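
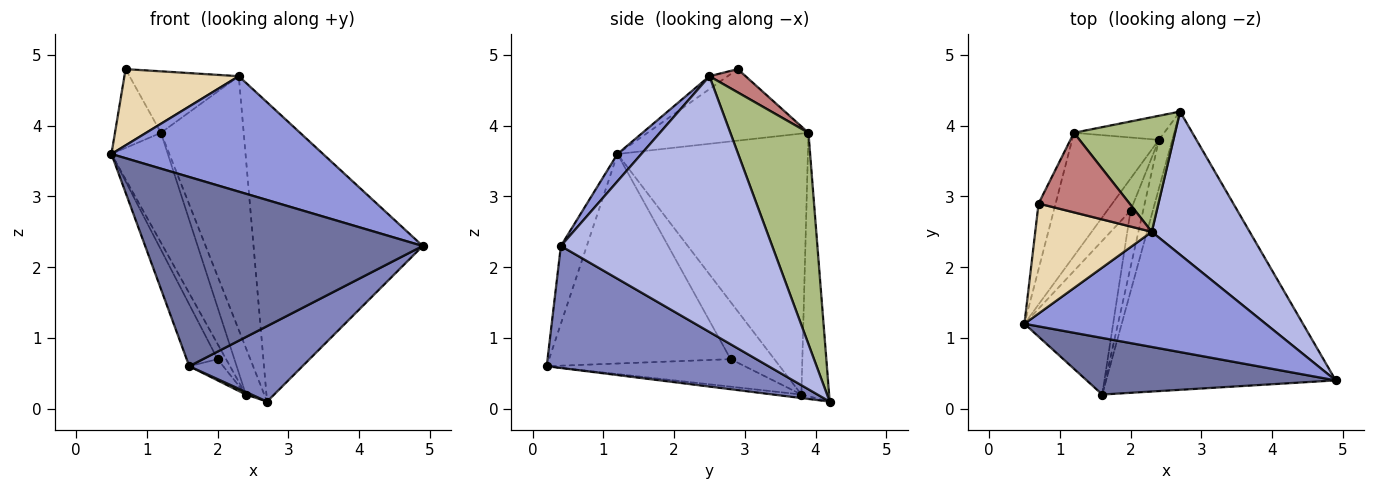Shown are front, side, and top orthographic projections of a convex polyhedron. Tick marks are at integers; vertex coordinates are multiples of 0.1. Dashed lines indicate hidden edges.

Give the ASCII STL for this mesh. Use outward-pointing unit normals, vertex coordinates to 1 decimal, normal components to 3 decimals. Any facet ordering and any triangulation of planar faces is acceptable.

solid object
 facet normal -0.089 -0.954 0.285
  outer loop
   vertex 1.6 0.2 0.6
   vertex 4.9 0.4 2.3
   vertex 0.5 1.2 3.6
  endloop
 endfacet
 facet normal 0.456 -0.233 -0.859
  outer loop
   vertex 1.6 0.2 0.6
   vertex 2.7 4.2 0.1
   vertex 4.9 0.4 2.3
  endloop
 endfacet
 facet normal 0.080 -0.706 0.704
  outer loop
   vertex 2.3 2.5 4.7
   vertex 0.5 1.2 3.6
   vertex 4.9 0.4 2.3
  endloop
 endfacet
 facet normal 0.748 0.599 0.286
  outer loop
   vertex 2.3 2.5 4.7
   vertex 4.9 0.4 2.3
   vertex 2.7 4.2 0.1
  endloop
 endfacet
 facet normal -0.254 -0.051 -0.966
  outer loop
   vertex 2.4 3.8 0.2
   vertex 2.7 4.2 0.1
   vertex 1.6 0.2 0.6
  endloop
 endfacet
 facet normal 0.652 0.691 0.312
  outer loop
   vertex 1.2 3.9 3.9
   vertex 2.3 2.5 4.7
   vertex 2.7 4.2 0.1
  endloop
 endfacet
 facet normal -0.914 0.271 -0.304
  outer loop
   vertex 1.2 3.9 3.9
   vertex 2.4 3.8 0.2
   vertex 0.5 1.2 3.6
  endloop
 endfacet
 facet normal -0.801 0.532 -0.274
  outer loop
   vertex 1.2 3.9 3.9
   vertex 2.7 4.2 0.1
   vertex 2.4 3.8 0.2
  endloop
 endfacet
 facet normal -0.910 0.155 -0.385
  outer loop
   vertex 2.0 2.8 0.7
   vertex 1.6 0.2 0.6
   vertex 0.5 1.2 3.6
  endloop
 endfacet
 facet normal -0.911 0.178 -0.373
  outer loop
   vertex 2.0 2.8 0.7
   vertex 0.5 1.2 3.6
   vertex 2.4 3.8 0.2
  endloop
 endfacet
 facet normal -0.899 0.154 -0.411
  outer loop
   vertex 2.0 2.8 0.7
   vertex 2.4 3.8 0.2
   vertex 1.6 0.2 0.6
  endloop
 endfacet
 facet normal -0.091 -0.567 0.819
  outer loop
   vertex 0.7 2.9 4.8
   vertex 0.5 1.2 3.6
   vertex 2.3 2.5 4.7
  endloop
 endfacet
 facet normal -0.937 0.268 -0.223
  outer loop
   vertex 0.7 2.9 4.8
   vertex 1.2 3.9 3.9
   vertex 0.5 1.2 3.6
  endloop
 endfacet
 facet normal 0.198 0.599 0.776
  outer loop
   vertex 0.7 2.9 4.8
   vertex 2.3 2.5 4.7
   vertex 1.2 3.9 3.9
  endloop
 endfacet
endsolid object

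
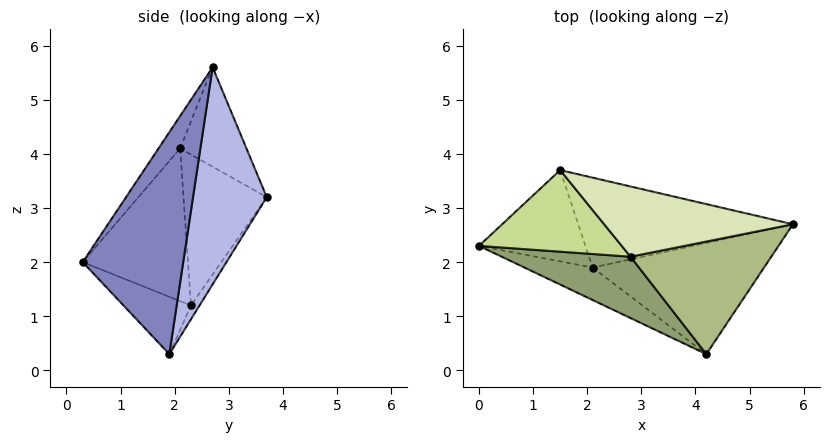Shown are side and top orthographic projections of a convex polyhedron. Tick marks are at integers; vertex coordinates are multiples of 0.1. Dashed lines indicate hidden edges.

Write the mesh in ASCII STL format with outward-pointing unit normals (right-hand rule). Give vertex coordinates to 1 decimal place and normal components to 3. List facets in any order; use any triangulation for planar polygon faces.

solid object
 facet normal -0.332 -0.856 -0.395
  outer loop
   vertex 2.1 1.9 0.3
   vertex 4.2 0.3 2.0
   vertex 0.0 2.3 1.2
  endloop
 endfacet
 facet normal 0.738 0.363 -0.570
  outer loop
   vertex 2.1 1.9 0.3
   vertex 5.8 2.7 5.6
   vertex 4.2 0.3 2.0
  endloop
 endfacet
 facet normal -0.070 0.841 -0.536
  outer loop
   vertex 1.5 3.7 3.2
   vertex 2.1 1.9 0.3
   vertex 0.0 2.3 1.2
  endloop
 endfacet
 facet normal 0.419 0.808 -0.415
  outer loop
   vertex 1.5 3.7 3.2
   vertex 5.8 2.7 5.6
   vertex 2.1 1.9 0.3
  endloop
 endfacet
 facet normal -0.456 -0.803 0.384
  outer loop
   vertex 2.8 2.1 4.1
   vertex 0.0 2.3 1.2
   vertex 4.2 0.3 2.0
  endloop
 endfacet
 facet normal -0.136 -0.795 0.591
  outer loop
   vertex 2.8 2.1 4.1
   vertex 4.2 0.3 2.0
   vertex 5.8 2.7 5.6
  endloop
 endfacet
 facet normal -0.712 -0.199 0.673
  outer loop
   vertex 2.8 2.1 4.1
   vertex 1.5 3.7 3.2
   vertex 0.0 2.3 1.2
  endloop
 endfacet
 facet normal -0.463 0.118 0.879
  outer loop
   vertex 2.8 2.1 4.1
   vertex 5.8 2.7 5.6
   vertex 1.5 3.7 3.2
  endloop
 endfacet
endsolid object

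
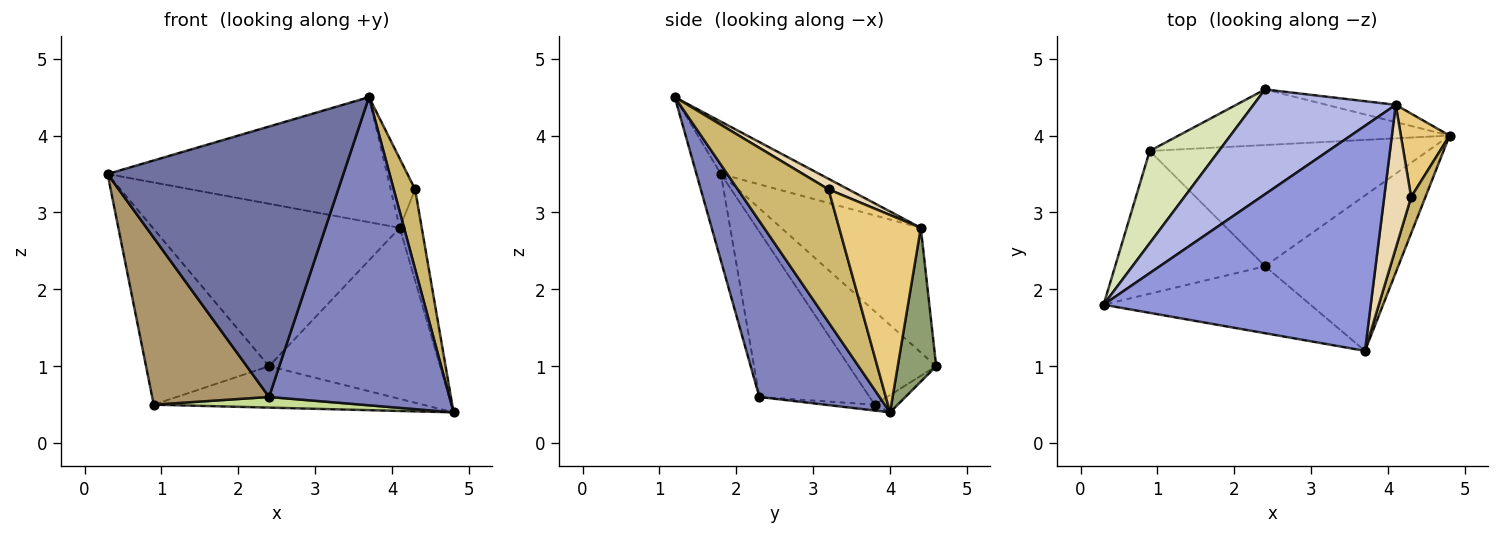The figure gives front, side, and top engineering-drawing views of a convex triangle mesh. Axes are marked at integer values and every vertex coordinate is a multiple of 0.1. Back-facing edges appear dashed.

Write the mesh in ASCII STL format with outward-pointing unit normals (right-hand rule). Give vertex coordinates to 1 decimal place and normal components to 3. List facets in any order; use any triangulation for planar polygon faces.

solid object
 facet normal -0.100 -0.966 -0.239
  outer loop
   vertex 2.4 2.3 0.6
   vertex 3.7 1.2 4.5
   vertex 0.3 1.8 3.5
  endloop
 endfacet
 facet normal 0.511 -0.767 -0.387
  outer loop
   vertex 2.4 2.3 0.6
   vertex 4.8 4.0 0.4
   vertex 3.7 1.2 4.5
  endloop
 endfacet
 facet normal -0.169 0.479 0.862
  outer loop
   vertex 4.1 4.4 2.8
   vertex 0.3 1.8 3.5
   vertex 3.7 1.2 4.5
  endloop
 endfacet
 facet normal -0.429 0.759 0.490
  outer loop
   vertex 4.1 4.4 2.8
   vertex 2.4 4.6 1.0
   vertex 0.3 1.8 3.5
  endloop
 endfacet
 facet normal 0.218 0.971 -0.098
  outer loop
   vertex 4.1 4.4 2.8
   vertex 4.8 4.0 0.4
   vertex 2.4 4.6 1.0
  endloop
 endfacet
 facet normal -0.051 0.596 -0.801
  outer loop
   vertex 0.9 3.8 0.5
   vertex 2.4 4.6 1.0
   vertex 4.8 4.0 0.4
  endloop
 endfacet
 facet normal -0.021 -0.087 -0.996
  outer loop
   vertex 0.9 3.8 0.5
   vertex 4.8 4.0 0.4
   vertex 2.4 2.3 0.6
  endloop
 endfacet
 facet normal -0.531 0.750 0.394
  outer loop
   vertex 0.9 3.8 0.5
   vertex 0.3 1.8 3.5
   vertex 2.4 4.6 1.0
  endloop
 endfacet
 facet normal -0.582 -0.618 -0.528
  outer loop
   vertex 0.9 3.8 0.5
   vertex 2.4 2.3 0.6
   vertex 0.3 1.8 3.5
  endloop
 endfacet
 facet normal 0.968 -0.228 0.104
  outer loop
   vertex 4.3 3.2 3.3
   vertex 3.7 1.2 4.5
   vertex 4.8 4.0 0.4
  endloop
 endfacet
 facet normal 0.939 0.253 0.232
  outer loop
   vertex 4.3 3.2 3.3
   vertex 4.8 4.0 0.4
   vertex 4.1 4.4 2.8
  endloop
 endfacet
 facet normal 0.334 0.409 0.849
  outer loop
   vertex 4.3 3.2 3.3
   vertex 4.1 4.4 2.8
   vertex 3.7 1.2 4.5
  endloop
 endfacet
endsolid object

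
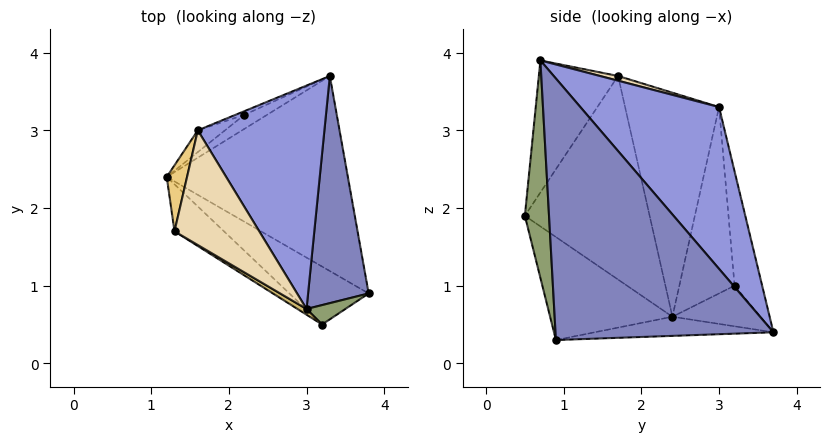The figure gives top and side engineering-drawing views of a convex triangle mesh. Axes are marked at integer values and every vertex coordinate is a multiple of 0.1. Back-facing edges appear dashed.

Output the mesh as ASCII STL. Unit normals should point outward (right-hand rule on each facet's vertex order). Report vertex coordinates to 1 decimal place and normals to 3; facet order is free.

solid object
 facet normal -0.105 0.017 -0.994
  outer loop
   vertex 3.3 3.7 0.4
   vertex 3.8 0.9 0.3
   vertex 1.2 2.4 0.6
  endloop
 endfacet
 facet normal 0.961 0.164 0.223
  outer loop
   vertex 3.0 0.7 3.9
   vertex 3.8 0.9 0.3
   vertex 3.3 3.7 0.4
  endloop
 endfacet
 facet normal 0.663 0.539 0.519
  outer loop
   vertex 1.6 3.0 3.3
   vertex 3.0 0.7 3.9
   vertex 3.3 3.7 0.4
  endloop
 endfacet
 facet normal -0.495 -0.781 -0.381
  outer loop
   vertex 3.2 0.5 1.9
   vertex 1.2 2.4 0.6
   vertex 3.8 0.9 0.3
  endloop
 endfacet
 facet normal 0.779 -0.612 0.139
  outer loop
   vertex 3.2 0.5 1.9
   vertex 3.8 0.9 0.3
   vertex 3.0 0.7 3.9
  endloop
 endfacet
 facet normal -0.523 0.800 -0.292
  outer loop
   vertex 2.2 3.2 1.0
   vertex 3.3 3.7 0.4
   vertex 1.2 2.4 0.6
  endloop
 endfacet
 facet normal -0.601 0.795 -0.088
  outer loop
   vertex 2.2 3.2 1.0
   vertex 1.2 2.4 0.6
   vertex 1.6 3.0 3.3
  endloop
 endfacet
 facet normal -0.429 0.903 -0.033
  outer loop
   vertex 2.2 3.2 1.0
   vertex 1.6 3.0 3.3
   vertex 3.3 3.7 0.4
  endloop
 endfacet
 facet normal -0.627 -0.764 -0.152
  outer loop
   vertex 1.3 1.7 3.7
   vertex 1.2 2.4 0.6
   vertex 3.2 0.5 1.9
  endloop
 endfacet
 facet normal -0.510 -0.860 0.035
  outer loop
   vertex 1.3 1.7 3.7
   vertex 3.2 0.5 1.9
   vertex 3.0 0.7 3.9
  endloop
 endfacet
 facet normal -0.964 0.249 0.087
  outer loop
   vertex 1.3 1.7 3.7
   vertex 1.6 3.0 3.3
   vertex 1.2 2.4 0.6
  endloop
 endfacet
 facet normal 0.053 0.282 0.958
  outer loop
   vertex 1.3 1.7 3.7
   vertex 3.0 0.7 3.9
   vertex 1.6 3.0 3.3
  endloop
 endfacet
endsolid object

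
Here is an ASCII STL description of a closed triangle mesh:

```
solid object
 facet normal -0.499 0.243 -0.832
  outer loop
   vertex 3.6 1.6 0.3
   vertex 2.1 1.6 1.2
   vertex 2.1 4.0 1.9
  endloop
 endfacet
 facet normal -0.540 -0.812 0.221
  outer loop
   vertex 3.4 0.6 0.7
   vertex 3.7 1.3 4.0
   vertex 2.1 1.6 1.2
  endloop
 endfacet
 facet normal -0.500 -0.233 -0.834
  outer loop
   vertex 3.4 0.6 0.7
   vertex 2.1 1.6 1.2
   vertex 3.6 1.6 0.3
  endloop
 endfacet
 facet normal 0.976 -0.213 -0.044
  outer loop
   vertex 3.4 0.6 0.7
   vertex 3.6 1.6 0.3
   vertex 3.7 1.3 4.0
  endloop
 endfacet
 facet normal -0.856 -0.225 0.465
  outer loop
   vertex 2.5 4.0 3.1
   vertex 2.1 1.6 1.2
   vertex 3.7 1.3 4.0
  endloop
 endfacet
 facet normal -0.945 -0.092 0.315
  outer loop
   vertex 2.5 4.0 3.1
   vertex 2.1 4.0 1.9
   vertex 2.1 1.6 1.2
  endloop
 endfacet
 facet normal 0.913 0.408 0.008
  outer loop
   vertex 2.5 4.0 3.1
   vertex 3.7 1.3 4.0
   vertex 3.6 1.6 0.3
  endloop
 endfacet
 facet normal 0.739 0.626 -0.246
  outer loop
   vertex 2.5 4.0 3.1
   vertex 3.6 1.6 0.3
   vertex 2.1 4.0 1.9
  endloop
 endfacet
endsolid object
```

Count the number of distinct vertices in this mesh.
6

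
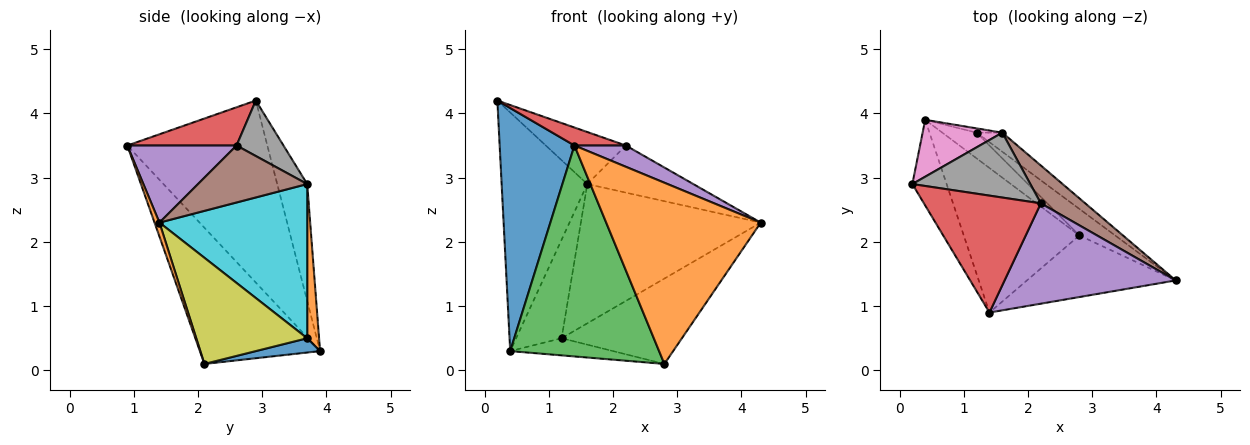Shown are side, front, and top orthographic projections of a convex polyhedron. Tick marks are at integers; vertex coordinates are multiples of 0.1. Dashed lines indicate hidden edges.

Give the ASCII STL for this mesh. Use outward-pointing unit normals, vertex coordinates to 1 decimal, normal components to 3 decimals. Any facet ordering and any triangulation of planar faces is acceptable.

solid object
 facet normal -0.870 -0.465 -0.164
  outer loop
   vertex 0.4 3.9 0.3
   vertex 1.4 0.9 3.5
   vertex 0.2 2.9 4.2
  endloop
 endfacet
 facet normal 0.030 -0.946 -0.322
  outer loop
   vertex 2.8 2.1 0.1
   vertex 4.3 1.4 2.3
   vertex 1.4 0.9 3.5
  endloop
 endfacet
 facet normal -0.554 -0.687 -0.471
  outer loop
   vertex 2.8 2.1 0.1
   vertex 1.4 0.9 3.5
   vertex 0.4 3.9 0.3
  endloop
 endfacet
 facet normal 0.307 -0.145 0.940
  outer loop
   vertex 2.2 2.6 3.5
   vertex 0.2 2.9 4.2
   vertex 1.4 0.9 3.5
  endloop
 endfacet
 facet normal 0.403 -0.190 0.895
  outer loop
   vertex 2.2 2.6 3.5
   vertex 1.4 0.9 3.5
   vertex 4.3 1.4 2.3
  endloop
 endfacet
 facet normal 0.626 0.608 0.488
  outer loop
   vertex 1.6 3.7 2.9
   vertex 2.2 2.6 3.5
   vertex 4.3 1.4 2.3
  endloop
 endfacet
 facet normal -0.322 0.921 0.220
  outer loop
   vertex 1.6 3.7 2.9
   vertex 0.4 3.9 0.3
   vertex 0.2 2.9 4.2
  endloop
 endfacet
 facet normal 0.344 0.587 0.732
  outer loop
   vertex 1.6 3.7 2.9
   vertex 0.2 2.9 4.2
   vertex 2.2 2.6 3.5
  endloop
 endfacet
 facet normal 0.661 0.717 -0.223
  outer loop
   vertex 1.2 3.7 0.5
   vertex 4.3 1.4 2.3
   vertex 2.8 2.1 0.1
  endloop
 endfacet
 facet normal 0.631 0.768 -0.105
  outer loop
   vertex 1.2 3.7 0.5
   vertex 1.6 3.7 2.9
   vertex 4.3 1.4 2.3
  endloop
 endfacet
 facet normal 0.328 0.524 -0.786
  outer loop
   vertex 1.2 3.7 0.5
   vertex 2.8 2.1 0.1
   vertex 0.4 3.9 0.3
  endloop
 endfacet
 facet normal 0.252 0.967 -0.042
  outer loop
   vertex 1.2 3.7 0.5
   vertex 0.4 3.9 0.3
   vertex 1.6 3.7 2.9
  endloop
 endfacet
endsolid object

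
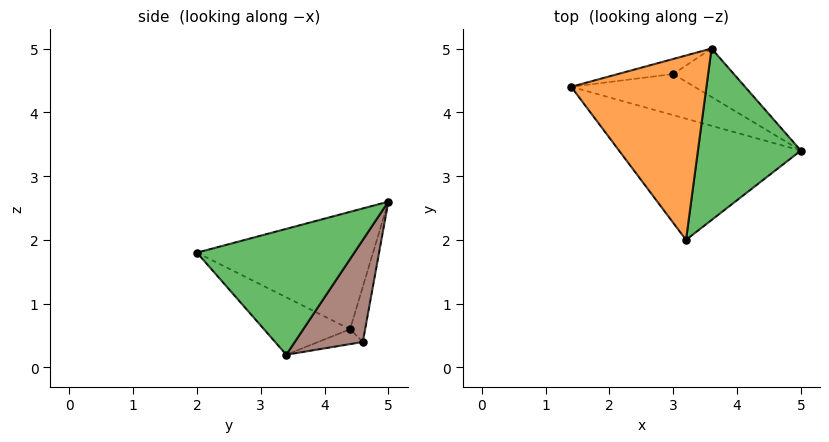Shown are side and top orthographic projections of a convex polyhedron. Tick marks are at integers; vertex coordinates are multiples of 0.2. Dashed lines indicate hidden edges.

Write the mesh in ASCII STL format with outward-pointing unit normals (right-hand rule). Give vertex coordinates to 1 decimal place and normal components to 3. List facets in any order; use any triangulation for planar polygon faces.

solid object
 facet normal -0.246 -0.575 -0.780
  outer loop
   vertex 3.2 2.0 1.8
   vertex 1.4 4.4 0.6
   vertex 5.0 3.4 0.2
  endloop
 endfacet
 facet normal -0.651 -0.113 0.750
  outer loop
   vertex 3.6 5.0 2.6
   vertex 1.4 4.4 0.6
   vertex 3.2 2.0 1.8
  endloop
 endfacet
 facet normal 0.747 -0.262 0.611
  outer loop
   vertex 3.6 5.0 2.6
   vertex 3.2 2.0 1.8
   vertex 5.0 3.4 0.2
  endloop
 endfacet
 facet normal -0.120 -0.034 -0.992
  outer loop
   vertex 3.0 4.6 0.4
   vertex 5.0 3.4 0.2
   vertex 1.4 4.4 0.6
  endloop
 endfacet
 facet normal -0.140 0.980 -0.140
  outer loop
   vertex 3.0 4.6 0.4
   vertex 1.4 4.4 0.6
   vertex 3.6 5.0 2.6
  endloop
 endfacet
 facet normal 0.473 0.835 -0.281
  outer loop
   vertex 3.0 4.6 0.4
   vertex 3.6 5.0 2.6
   vertex 5.0 3.4 0.2
  endloop
 endfacet
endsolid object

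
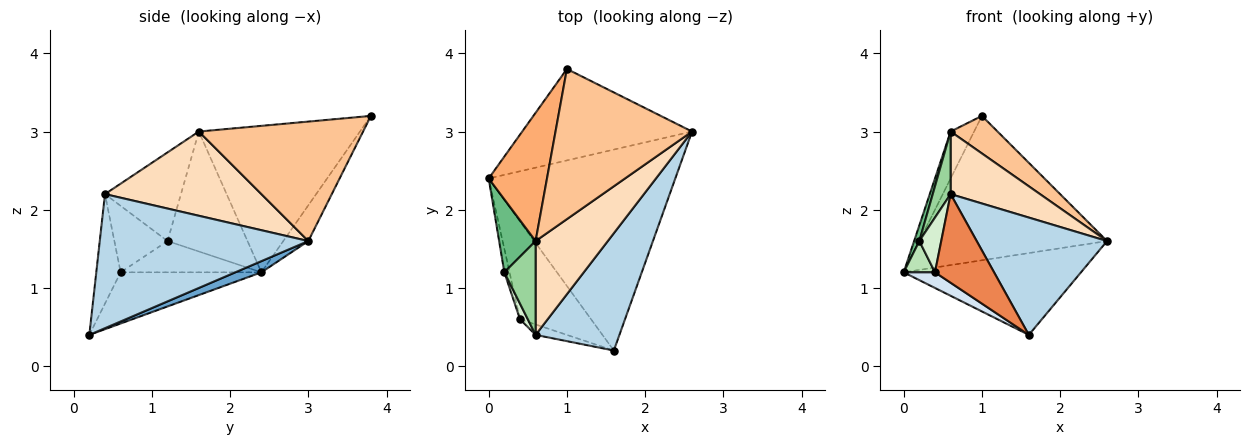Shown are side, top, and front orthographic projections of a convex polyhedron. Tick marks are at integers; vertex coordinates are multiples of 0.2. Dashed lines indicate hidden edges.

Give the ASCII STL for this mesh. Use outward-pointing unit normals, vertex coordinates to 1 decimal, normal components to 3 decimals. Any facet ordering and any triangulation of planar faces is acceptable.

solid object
 facet normal 0.055 0.377 -0.925
  outer loop
   vertex 1.6 0.2 0.4
   vertex 0.0 2.4 1.2
   vertex 2.6 3.0 1.6
  endloop
 endfacet
 facet normal -0.112 0.840 -0.532
  outer loop
   vertex 1.0 3.8 3.2
   vertex 2.6 3.0 1.6
   vertex 0.0 2.4 1.2
  endloop
 endfacet
 facet normal 0.749 -0.468 0.468
  outer loop
   vertex 0.6 0.4 2.2
   vertex 1.6 0.2 0.4
   vertex 2.6 3.0 1.6
  endloop
 endfacet
 facet normal -0.579 -0.129 -0.805
  outer loop
   vertex 0.4 0.6 1.2
   vertex 0.0 2.4 1.2
   vertex 1.6 0.2 0.4
  endloop
 endfacet
 facet normal -0.379 -0.919 -0.108
  outer loop
   vertex 0.4 0.6 1.2
   vertex 1.6 0.2 0.4
   vertex 0.6 0.4 2.2
  endloop
 endfacet
 facet normal -0.921 0.134 0.366
  outer loop
   vertex 0.6 1.6 3.0
   vertex 1.0 3.8 3.2
   vertex 0.0 2.4 1.2
  endloop
 endfacet
 facet normal 0.647 -0.185 0.740
  outer loop
   vertex 0.6 1.6 3.0
   vertex 2.6 3.0 1.6
   vertex 1.0 3.8 3.2
  endloop
 endfacet
 facet normal 0.697 -0.398 0.597
  outer loop
   vertex 0.6 1.6 3.0
   vertex 0.6 0.4 2.2
   vertex 2.6 3.0 1.6
  endloop
 endfacet
 facet normal -0.955 -0.062 0.291
  outer loop
   vertex 0.2 1.2 1.6
   vertex 0.6 1.6 3.0
   vertex 0.0 2.4 1.2
  endloop
 endfacet
 facet normal -0.921 -0.217 0.325
  outer loop
   vertex 0.2 1.2 1.6
   vertex 0.6 0.4 2.2
   vertex 0.6 1.6 3.0
  endloop
 endfacet
 facet normal -0.964 -0.214 -0.161
  outer loop
   vertex 0.2 1.2 1.6
   vertex 0.0 2.4 1.2
   vertex 0.4 0.6 1.2
  endloop
 endfacet
 facet normal -0.919 -0.379 0.108
  outer loop
   vertex 0.2 1.2 1.6
   vertex 0.4 0.6 1.2
   vertex 0.6 0.4 2.2
  endloop
 endfacet
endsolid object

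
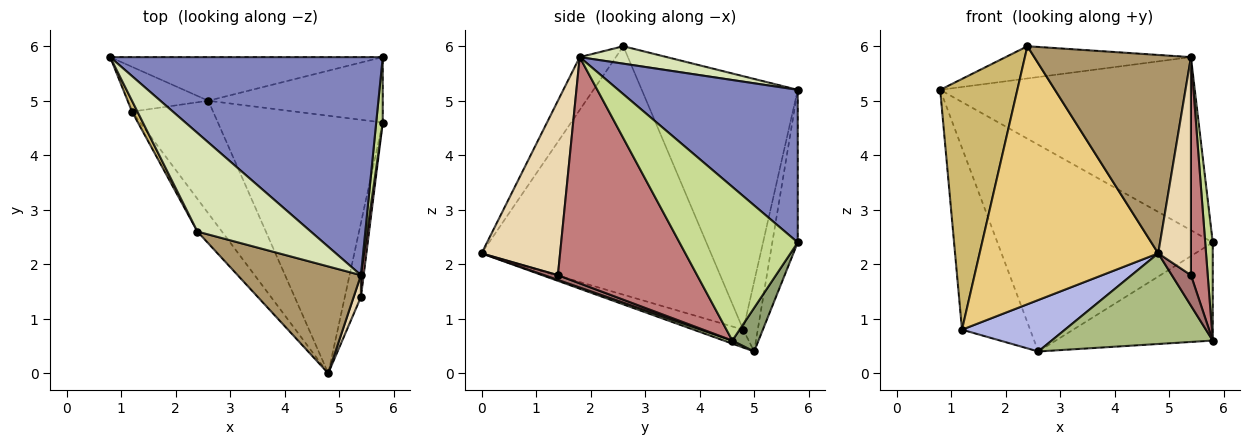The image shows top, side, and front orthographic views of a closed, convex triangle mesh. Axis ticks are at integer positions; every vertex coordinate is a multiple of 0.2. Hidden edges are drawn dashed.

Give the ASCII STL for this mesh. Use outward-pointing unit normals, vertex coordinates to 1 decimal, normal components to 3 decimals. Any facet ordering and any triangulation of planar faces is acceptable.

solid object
 facet normal -0.115 0.972 -0.205
  outer loop
   vertex 2.6 5.0 0.4
   vertex 0.8 5.8 5.2
   vertex 5.8 5.8 2.4
  endloop
 endfacet
 facet normal 0.402 0.569 0.717
  outer loop
   vertex 5.4 1.8 5.8
   vertex 5.8 5.8 2.4
   vertex 0.8 5.8 5.2
  endloop
 endfacet
 facet normal -0.203 0.951 -0.235
  outer loop
   vertex 1.2 4.8 0.8
   vertex 0.8 5.8 5.2
   vertex 2.6 5.0 0.4
  endloop
 endfacet
 facet normal -0.197 -0.408 -0.892
  outer loop
   vertex 1.2 4.8 0.8
   vertex 2.6 5.0 0.4
   vertex 4.8 0.0 2.2
  endloop
 endfacet
 facet normal 0.137 0.824 -0.549
  outer loop
   vertex 5.8 4.6 0.6
   vertex 2.6 5.0 0.4
   vertex 5.8 5.8 2.4
  endloop
 endfacet
 facet normal 0.017 -0.332 -0.943
  outer loop
   vertex 5.8 4.6 0.6
   vertex 4.8 0.0 2.2
   vertex 2.6 5.0 0.4
  endloop
 endfacet
 facet normal 0.997 -0.064 0.042
  outer loop
   vertex 5.8 4.6 0.6
   vertex 5.8 5.8 2.4
   vertex 5.4 1.8 5.8
  endloop
 endfacet
 facet normal 0.145 0.307 0.940
  outer loop
   vertex 2.4 2.6 6.0
   vertex 5.4 1.8 5.8
   vertex 0.8 5.8 5.2
  endloop
 endfacet
 facet normal -0.199 -0.863 0.465
  outer loop
   vertex 2.4 2.6 6.0
   vertex 4.8 0.0 2.2
   vertex 5.4 1.8 5.8
  endloop
 endfacet
 facet normal -0.896 -0.443 0.019
  outer loop
   vertex 2.4 2.6 6.0
   vertex 0.8 5.8 5.2
   vertex 1.2 4.8 0.8
  endloop
 endfacet
 facet normal -0.787 -0.613 -0.078
  outer loop
   vertex 2.4 2.6 6.0
   vertex 1.2 4.8 0.8
   vertex 4.8 0.0 2.2
  endloop
 endfacet
 facet normal 0.922 -0.384 0.038
  outer loop
   vertex 5.4 1.4 1.8
   vertex 5.4 1.8 5.8
   vertex 4.8 0.0 2.2
  endloop
 endfacet
 facet normal 0.262 -0.367 -0.892
  outer loop
   vertex 5.4 1.4 1.8
   vertex 4.8 0.0 2.2
   vertex 5.8 4.6 0.6
  endloop
 endfacet
 facet normal 0.993 -0.120 0.012
  outer loop
   vertex 5.4 1.4 1.8
   vertex 5.8 4.6 0.6
   vertex 5.4 1.8 5.8
  endloop
 endfacet
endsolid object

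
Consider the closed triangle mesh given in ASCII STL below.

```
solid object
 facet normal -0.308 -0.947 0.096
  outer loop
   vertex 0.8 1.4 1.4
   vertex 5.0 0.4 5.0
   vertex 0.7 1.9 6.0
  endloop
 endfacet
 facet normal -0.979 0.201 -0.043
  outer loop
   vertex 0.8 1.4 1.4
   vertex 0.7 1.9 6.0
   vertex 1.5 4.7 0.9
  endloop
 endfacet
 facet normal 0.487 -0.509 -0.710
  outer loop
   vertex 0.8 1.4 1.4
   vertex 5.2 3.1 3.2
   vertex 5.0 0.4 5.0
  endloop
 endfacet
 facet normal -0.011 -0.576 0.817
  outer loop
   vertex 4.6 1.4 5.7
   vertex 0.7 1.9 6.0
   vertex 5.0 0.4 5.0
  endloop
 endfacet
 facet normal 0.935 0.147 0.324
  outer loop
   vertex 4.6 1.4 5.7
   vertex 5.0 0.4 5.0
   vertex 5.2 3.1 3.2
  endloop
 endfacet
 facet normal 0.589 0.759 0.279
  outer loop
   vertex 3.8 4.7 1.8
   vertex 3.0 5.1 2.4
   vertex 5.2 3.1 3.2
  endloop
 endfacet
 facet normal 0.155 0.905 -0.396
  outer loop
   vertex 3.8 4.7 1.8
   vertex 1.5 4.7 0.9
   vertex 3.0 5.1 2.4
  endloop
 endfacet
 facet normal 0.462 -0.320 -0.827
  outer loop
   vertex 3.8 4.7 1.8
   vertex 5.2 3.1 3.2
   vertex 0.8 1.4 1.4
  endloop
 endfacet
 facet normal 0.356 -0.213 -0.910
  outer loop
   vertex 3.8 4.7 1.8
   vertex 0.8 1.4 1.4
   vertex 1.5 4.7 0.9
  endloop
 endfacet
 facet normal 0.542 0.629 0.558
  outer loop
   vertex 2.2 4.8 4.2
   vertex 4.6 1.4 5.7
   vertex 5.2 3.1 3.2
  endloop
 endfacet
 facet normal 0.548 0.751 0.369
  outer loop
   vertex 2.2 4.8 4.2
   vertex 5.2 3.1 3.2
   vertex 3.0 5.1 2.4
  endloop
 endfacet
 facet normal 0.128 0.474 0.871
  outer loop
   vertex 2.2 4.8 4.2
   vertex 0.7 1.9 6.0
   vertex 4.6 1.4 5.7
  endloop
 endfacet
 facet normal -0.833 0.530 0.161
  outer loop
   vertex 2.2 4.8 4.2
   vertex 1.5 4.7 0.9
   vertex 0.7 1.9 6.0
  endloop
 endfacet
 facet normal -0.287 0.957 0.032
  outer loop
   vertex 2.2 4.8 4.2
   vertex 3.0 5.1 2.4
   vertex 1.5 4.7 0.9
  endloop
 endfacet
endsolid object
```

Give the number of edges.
21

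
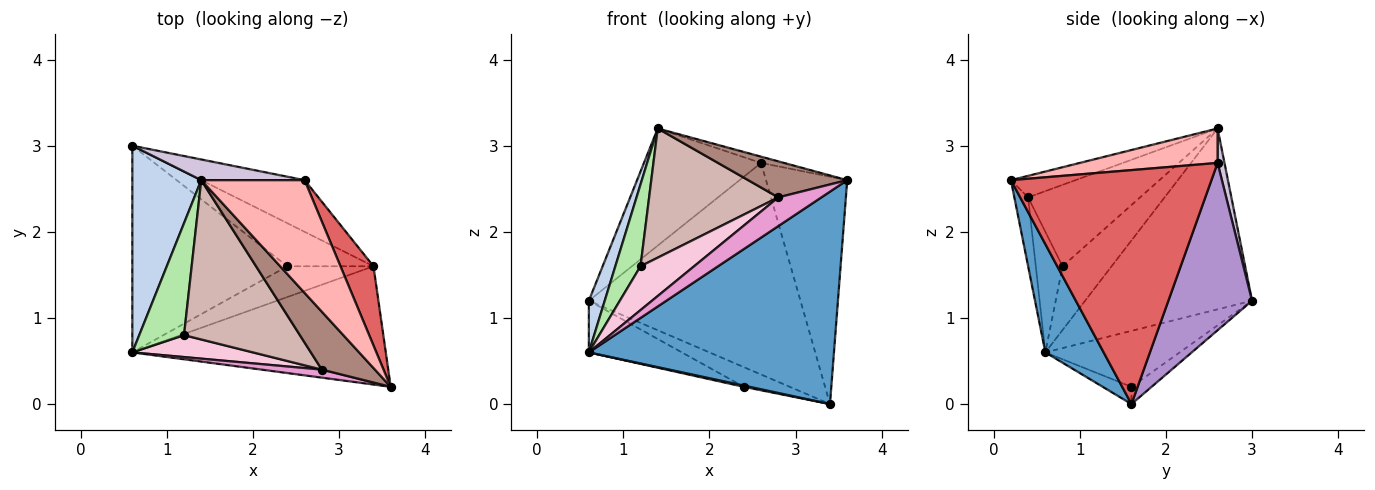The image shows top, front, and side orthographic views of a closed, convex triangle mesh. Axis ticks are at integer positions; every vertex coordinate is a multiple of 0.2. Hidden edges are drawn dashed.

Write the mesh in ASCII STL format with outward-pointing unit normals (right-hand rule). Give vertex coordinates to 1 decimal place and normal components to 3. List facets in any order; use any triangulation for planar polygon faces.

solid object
 facet normal 0.203 -0.855 -0.476
  outer loop
   vertex 3.4 1.6 0.0
   vertex 3.6 0.2 2.6
   vertex 0.6 0.6 0.6
  endloop
 endfacet
 facet normal -0.931 -0.089 0.355
  outer loop
   vertex 1.4 2.6 3.2
   vertex 0.6 3.0 1.2
   vertex 0.6 0.6 0.6
  endloop
 endfacet
 facet normal -0.331 0.229 -0.916
  outer loop
   vertex 2.4 1.6 0.2
   vertex 0.6 0.6 0.6
   vertex 0.6 3.0 1.2
  endloop
 endfacet
 facet normal -0.196 -0.039 -0.980
  outer loop
   vertex 2.4 1.6 0.2
   vertex 3.4 1.6 0.0
   vertex 0.6 0.6 0.6
  endloop
 endfacet
 facet normal -0.179 0.409 -0.895
  outer loop
   vertex 2.4 1.6 0.2
   vertex 0.6 3.0 1.2
   vertex 3.4 1.6 0.0
  endloop
 endfacet
 facet normal -0.754 -0.387 0.530
  outer loop
   vertex 1.2 0.8 1.6
   vertex 1.4 2.6 3.2
   vertex 0.6 0.6 0.6
  endloop
 endfacet
 facet normal 0.919 0.372 0.130
  outer loop
   vertex 2.6 2.6 2.8
   vertex 3.6 0.2 2.6
   vertex 3.4 1.6 0.0
  endloop
 endfacet
 facet normal 0.316 0.053 0.947
  outer loop
   vertex 2.6 2.6 2.8
   vertex 1.4 2.6 3.2
   vertex 3.6 0.2 2.6
  endloop
 endfacet
 facet normal 0.359 0.907 -0.221
  outer loop
   vertex 2.6 2.6 2.8
   vertex 3.4 1.6 0.0
   vertex 0.6 3.0 1.2
  endloop
 endfacet
 facet normal 0.058 0.983 0.173
  outer loop
   vertex 2.6 2.6 2.8
   vertex 0.6 3.0 1.2
   vertex 1.4 2.6 3.2
  endloop
 endfacet
 facet normal -0.326 -0.499 0.803
  outer loop
   vertex 2.8 0.4 2.4
   vertex 3.6 0.2 2.6
   vertex 1.4 2.6 3.2
  endloop
 endfacet
 facet normal -0.479 -0.553 0.682
  outer loop
   vertex 2.8 0.4 2.4
   vertex 1.4 2.6 3.2
   vertex 1.2 0.8 1.6
  endloop
 endfacet
 facet normal -0.294 -0.920 0.258
  outer loop
   vertex 2.8 0.4 2.4
   vertex 0.6 0.6 0.6
   vertex 3.6 0.2 2.6
  endloop
 endfacet
 facet normal -0.408 -0.816 0.408
  outer loop
   vertex 2.8 0.4 2.4
   vertex 1.2 0.8 1.6
   vertex 0.6 0.6 0.6
  endloop
 endfacet
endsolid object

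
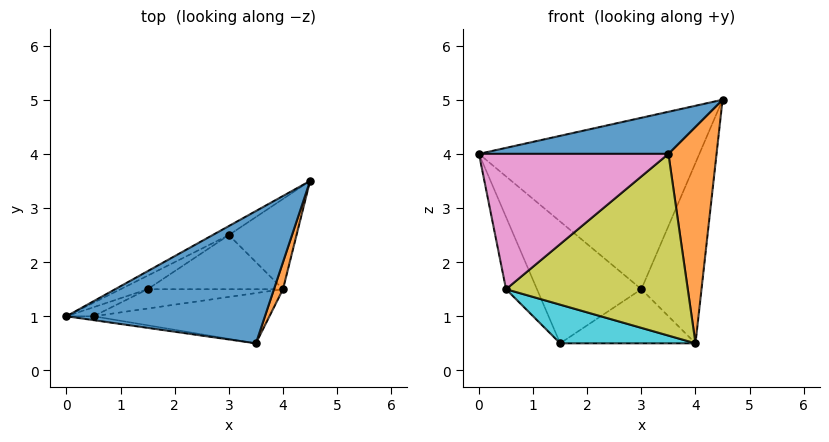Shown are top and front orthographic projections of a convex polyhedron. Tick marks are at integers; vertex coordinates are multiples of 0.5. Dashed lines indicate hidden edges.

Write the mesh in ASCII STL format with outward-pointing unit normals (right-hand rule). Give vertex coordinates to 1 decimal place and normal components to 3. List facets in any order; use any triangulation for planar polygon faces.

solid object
 facet normal -0.043 -0.303 0.952
  outer loop
   vertex 3.5 0.5 4.0
   vertex 4.5 3.5 5.0
   vertex 0.0 1.0 4.0
  endloop
 endfacet
 facet normal 0.944 -0.328 0.041
  outer loop
   vertex 4.0 1.5 0.5
   vertex 4.5 3.5 5.0
   vertex 3.5 0.5 4.0
  endloop
 endfacet
 facet normal -0.477 0.878 -0.046
  outer loop
   vertex 3.0 2.5 1.5
   vertex 0.0 1.0 4.0
   vertex 4.5 3.5 5.0
  endloop
 endfacet
 facet normal -0.507 0.856 -0.095
  outer loop
   vertex 3.0 2.5 1.5
   vertex 1.5 1.5 0.5
   vertex 0.0 1.0 4.0
  endloop
 endfacet
 facet normal 0.408 0.816 -0.408
  outer loop
   vertex 3.0 2.5 1.5
   vertex 4.5 3.5 5.0
   vertex 4.0 1.5 0.5
  endloop
 endfacet
 facet normal 0.000 0.707 -0.707
  outer loop
   vertex 3.0 2.5 1.5
   vertex 4.0 1.5 0.5
   vertex 1.5 1.5 0.5
  endloop
 endfacet
 facet normal -0.141 -0.990 -0.028
  outer loop
   vertex 0.5 1.0 1.5
   vertex 3.5 0.5 4.0
   vertex 0.0 1.0 4.0
  endloop
 endfacet
 facet normal -0.527 0.843 -0.105
  outer loop
   vertex 0.5 1.0 1.5
   vertex 0.0 1.0 4.0
   vertex 1.5 1.5 0.5
  endloop
 endfacet
 facet normal 0.061 -0.962 -0.266
  outer loop
   vertex 0.5 1.0 1.5
   vertex 4.0 1.5 0.5
   vertex 3.5 0.5 4.0
  endloop
 endfacet
 facet normal 0.000 -0.894 -0.447
  outer loop
   vertex 0.5 1.0 1.5
   vertex 1.5 1.5 0.5
   vertex 4.0 1.5 0.5
  endloop
 endfacet
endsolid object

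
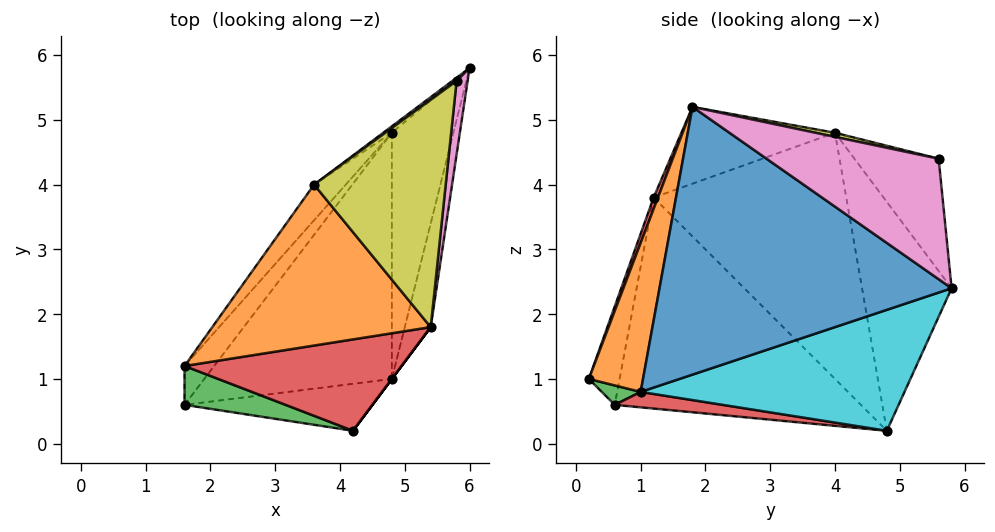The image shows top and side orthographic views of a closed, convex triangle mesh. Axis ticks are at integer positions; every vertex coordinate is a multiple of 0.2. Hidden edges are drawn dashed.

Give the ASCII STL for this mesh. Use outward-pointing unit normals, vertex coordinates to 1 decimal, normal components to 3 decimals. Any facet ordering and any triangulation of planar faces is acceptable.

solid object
 facet normal -0.615 0.789 -0.023
  outer loop
   vertex 4.8 4.8 0.2
   vertex 3.6 4.0 4.8
   vertex 6.0 5.8 2.4
  endloop
 endfacet
 facet normal -0.330 -0.099 0.939
  outer loop
   vertex 1.6 1.2 3.8
   vertex 5.4 1.8 5.2
   vertex 3.6 4.0 4.8
  endloop
 endfacet
 facet normal -0.177 -0.967 0.181
  outer loop
   vertex 1.6 1.2 3.8
   vertex 1.6 0.6 0.6
   vertex 4.2 0.2 1.0
  endloop
 endfacet
 facet normal 0.018 -0.936 0.351
  outer loop
   vertex 1.6 1.2 3.8
   vertex 4.2 0.2 1.0
   vertex 5.4 1.8 5.2
  endloop
 endfacet
 facet normal -0.796 0.596 -0.112
  outer loop
   vertex 1.6 1.2 3.8
   vertex 4.8 4.8 0.2
   vertex 1.6 0.6 0.6
  endloop
 endfacet
 facet normal -0.792 0.602 -0.102
  outer loop
   vertex 1.6 1.2 3.8
   vertex 3.6 4.0 4.8
   vertex 4.8 4.8 0.2
  endloop
 endfacet
 facet normal 0.992 -0.085 0.091
  outer loop
   vertex 5.8 5.6 4.4
   vertex 5.4 1.8 5.2
   vertex 6.0 5.8 2.4
  endloop
 endfacet
 facet normal -0.585 0.810 0.023
  outer loop
   vertex 5.8 5.6 4.4
   vertex 6.0 5.8 2.4
   vertex 3.6 4.0 4.8
  endloop
 endfacet
 facet normal 0.030 0.203 0.979
  outer loop
   vertex 5.8 5.6 4.4
   vertex 3.6 4.0 4.8
   vertex 5.4 1.8 5.2
  endloop
 endfacet
 facet normal 0.889 -0.071 -0.452
  outer loop
   vertex 4.8 1.0 0.8
   vertex 4.8 4.8 0.2
   vertex 6.0 5.8 2.4
  endloop
 endfacet
 facet normal 0.973 -0.212 -0.094
  outer loop
   vertex 4.8 1.0 0.8
   vertex 6.0 5.8 2.4
   vertex 5.4 1.8 5.2
  endloop
 endfacet
 facet normal 0.800 -0.600 0.000
  outer loop
   vertex 4.8 1.0 0.8
   vertex 5.4 1.8 5.2
   vertex 4.2 0.2 1.0
  endloop
 endfacet
 facet normal 0.098 -0.310 -0.946
  outer loop
   vertex 4.8 1.0 0.8
   vertex 4.2 0.2 1.0
   vertex 1.6 0.6 0.6
  endloop
 endfacet
 facet normal 0.081 -0.155 -0.985
  outer loop
   vertex 4.8 1.0 0.8
   vertex 1.6 0.6 0.6
   vertex 4.8 4.8 0.2
  endloop
 endfacet
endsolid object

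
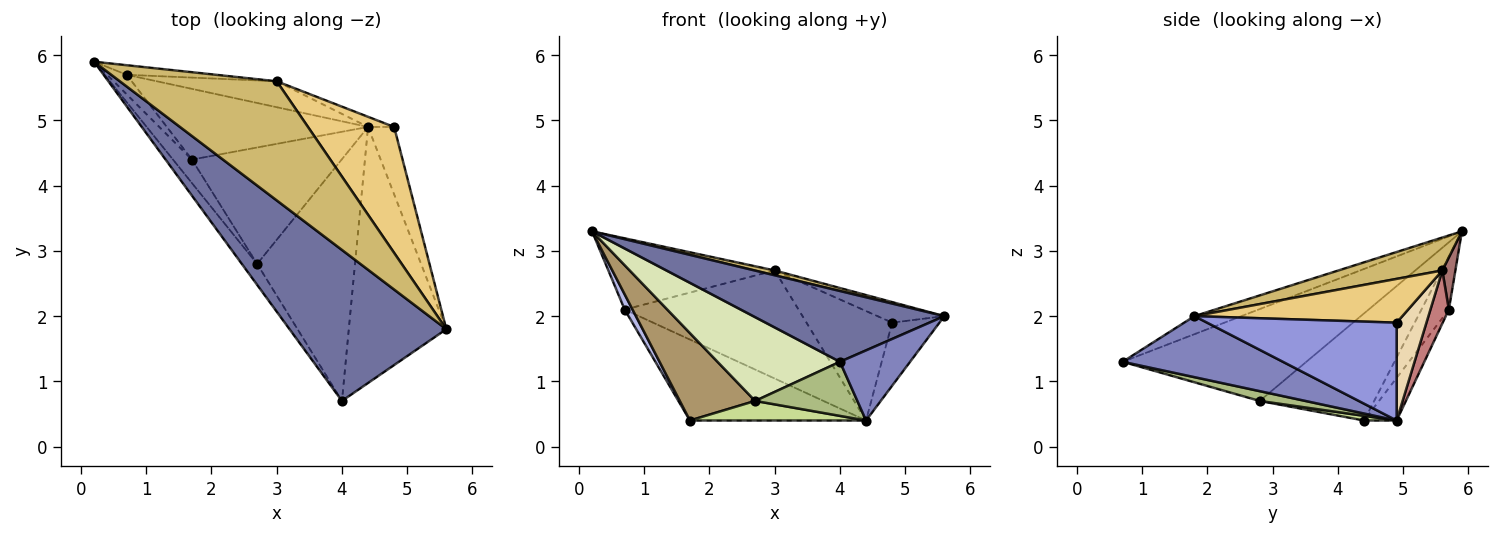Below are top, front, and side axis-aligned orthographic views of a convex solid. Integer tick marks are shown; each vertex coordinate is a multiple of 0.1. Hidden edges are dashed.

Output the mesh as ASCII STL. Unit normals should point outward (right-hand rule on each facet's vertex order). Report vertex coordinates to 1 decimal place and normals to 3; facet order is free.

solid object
 facet normal -0.104 -0.422 0.901
  outer loop
   vertex 4.0 0.7 1.3
   vertex 5.6 1.8 2.0
   vertex 0.2 5.9 3.3
  endloop
 endfacet
 facet normal 0.517 -0.226 -0.826
  outer loop
   vertex 4.4 4.9 0.4
   vertex 5.6 1.8 2.0
   vertex 4.0 0.7 1.3
  endloop
 endfacet
 facet normal 0.939 0.234 -0.250
  outer loop
   vertex 4.8 4.9 1.9
   vertex 5.6 1.8 2.0
   vertex 4.4 4.9 0.4
  endloop
 endfacet
 facet normal -0.906 -0.260 -0.334
  outer loop
   vertex 0.7 5.7 2.1
   vertex 1.7 4.4 0.4
   vertex 0.2 5.9 3.3
  endloop
 endfacet
 facet normal -0.138 0.746 -0.652
  outer loop
   vertex 0.7 5.7 2.1
   vertex 4.4 4.9 0.4
   vertex 1.7 4.4 0.4
  endloop
 endfacet
 facet normal 0.097 -0.217 -0.971
  outer loop
   vertex 2.7 2.8 0.7
   vertex 4.4 4.9 0.4
   vertex 4.0 0.7 1.3
  endloop
 endfacet
 facet normal 0.031 -0.166 -0.986
  outer loop
   vertex 2.7 2.8 0.7
   vertex 1.7 4.4 0.4
   vertex 4.4 4.9 0.4
  endloop
 endfacet
 facet normal -0.824 -0.549 -0.137
  outer loop
   vertex 2.7 2.8 0.7
   vertex 4.0 0.7 1.3
   vertex 0.2 5.9 3.3
  endloop
 endfacet
 facet normal -0.826 -0.544 -0.146
  outer loop
   vertex 2.7 2.8 0.7
   vertex 0.2 5.9 3.3
   vertex 1.7 4.4 0.4
  endloop
 endfacet
 facet normal 0.205 -0.040 0.978
  outer loop
   vertex 3.0 5.6 2.7
   vertex 0.2 5.9 3.3
   vertex 5.6 1.8 2.0
  endloop
 endfacet
 facet normal 0.448 0.144 0.882
  outer loop
   vertex 3.0 5.6 2.7
   vertex 5.6 1.8 2.0
   vertex 4.8 4.9 1.9
  endloop
 endfacet
 facet normal 0.327 0.941 -0.087
  outer loop
   vertex 3.0 5.6 2.7
   vertex 4.8 4.9 1.9
   vertex 4.4 4.9 0.4
  endloop
 endfacet
 facet normal 0.078 0.988 -0.132
  outer loop
   vertex 3.0 5.6 2.7
   vertex 0.7 5.7 2.1
   vertex 0.2 5.9 3.3
  endloop
 endfacet
 facet normal 0.103 0.967 -0.232
  outer loop
   vertex 3.0 5.6 2.7
   vertex 4.4 4.9 0.4
   vertex 0.7 5.7 2.1
  endloop
 endfacet
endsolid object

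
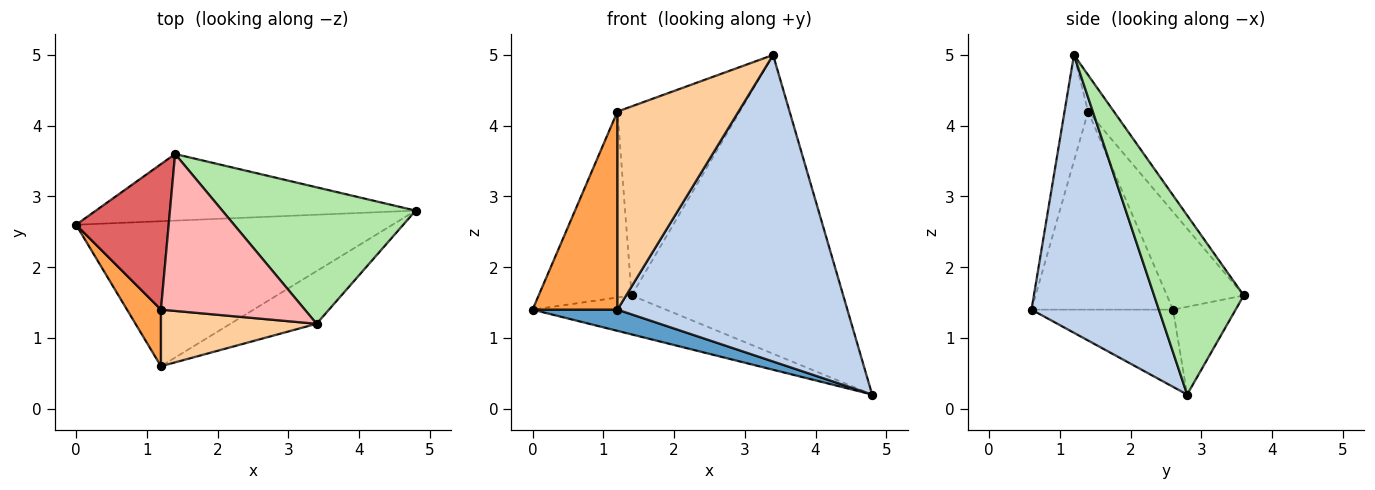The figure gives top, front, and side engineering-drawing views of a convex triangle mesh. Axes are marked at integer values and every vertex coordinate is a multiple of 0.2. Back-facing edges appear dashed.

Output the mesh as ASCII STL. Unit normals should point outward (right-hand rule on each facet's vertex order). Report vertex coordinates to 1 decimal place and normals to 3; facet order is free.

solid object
 facet normal -0.235 -0.141 -0.962
  outer loop
   vertex 1.2 0.6 1.4
   vertex 0.0 2.6 1.4
   vertex 4.8 2.8 0.2
  endloop
 endfacet
 facet normal 0.479 -0.865 -0.149
  outer loop
   vertex 3.4 1.2 5.0
   vertex 1.2 0.6 1.4
   vertex 4.8 2.8 0.2
  endloop
 endfacet
 facet normal -0.848 -0.509 0.145
  outer loop
   vertex 1.2 1.4 4.2
   vertex 0.0 2.6 1.4
   vertex 1.2 0.6 1.4
  endloop
 endfacet
 facet normal -0.184 -0.945 0.270
  outer loop
   vertex 1.2 1.4 4.2
   vertex 1.2 0.6 1.4
   vertex 3.4 1.2 5.0
  endloop
 endfacet
 facet normal -0.231 0.491 -0.840
  outer loop
   vertex 1.4 3.6 1.6
   vertex 4.8 2.8 0.2
   vertex 0.0 2.6 1.4
  endloop
 endfacet
 facet normal 0.359 0.849 0.388
  outer loop
   vertex 1.4 3.6 1.6
   vertex 3.4 1.2 5.0
   vertex 4.8 2.8 0.2
  endloop
 endfacet
 facet normal -0.545 0.660 0.517
  outer loop
   vertex 1.4 3.6 1.6
   vertex 0.0 2.6 1.4
   vertex 1.2 1.4 4.2
  endloop
 endfacet
 facet normal -0.160 0.760 0.630
  outer loop
   vertex 1.4 3.6 1.6
   vertex 1.2 1.4 4.2
   vertex 3.4 1.2 5.0
  endloop
 endfacet
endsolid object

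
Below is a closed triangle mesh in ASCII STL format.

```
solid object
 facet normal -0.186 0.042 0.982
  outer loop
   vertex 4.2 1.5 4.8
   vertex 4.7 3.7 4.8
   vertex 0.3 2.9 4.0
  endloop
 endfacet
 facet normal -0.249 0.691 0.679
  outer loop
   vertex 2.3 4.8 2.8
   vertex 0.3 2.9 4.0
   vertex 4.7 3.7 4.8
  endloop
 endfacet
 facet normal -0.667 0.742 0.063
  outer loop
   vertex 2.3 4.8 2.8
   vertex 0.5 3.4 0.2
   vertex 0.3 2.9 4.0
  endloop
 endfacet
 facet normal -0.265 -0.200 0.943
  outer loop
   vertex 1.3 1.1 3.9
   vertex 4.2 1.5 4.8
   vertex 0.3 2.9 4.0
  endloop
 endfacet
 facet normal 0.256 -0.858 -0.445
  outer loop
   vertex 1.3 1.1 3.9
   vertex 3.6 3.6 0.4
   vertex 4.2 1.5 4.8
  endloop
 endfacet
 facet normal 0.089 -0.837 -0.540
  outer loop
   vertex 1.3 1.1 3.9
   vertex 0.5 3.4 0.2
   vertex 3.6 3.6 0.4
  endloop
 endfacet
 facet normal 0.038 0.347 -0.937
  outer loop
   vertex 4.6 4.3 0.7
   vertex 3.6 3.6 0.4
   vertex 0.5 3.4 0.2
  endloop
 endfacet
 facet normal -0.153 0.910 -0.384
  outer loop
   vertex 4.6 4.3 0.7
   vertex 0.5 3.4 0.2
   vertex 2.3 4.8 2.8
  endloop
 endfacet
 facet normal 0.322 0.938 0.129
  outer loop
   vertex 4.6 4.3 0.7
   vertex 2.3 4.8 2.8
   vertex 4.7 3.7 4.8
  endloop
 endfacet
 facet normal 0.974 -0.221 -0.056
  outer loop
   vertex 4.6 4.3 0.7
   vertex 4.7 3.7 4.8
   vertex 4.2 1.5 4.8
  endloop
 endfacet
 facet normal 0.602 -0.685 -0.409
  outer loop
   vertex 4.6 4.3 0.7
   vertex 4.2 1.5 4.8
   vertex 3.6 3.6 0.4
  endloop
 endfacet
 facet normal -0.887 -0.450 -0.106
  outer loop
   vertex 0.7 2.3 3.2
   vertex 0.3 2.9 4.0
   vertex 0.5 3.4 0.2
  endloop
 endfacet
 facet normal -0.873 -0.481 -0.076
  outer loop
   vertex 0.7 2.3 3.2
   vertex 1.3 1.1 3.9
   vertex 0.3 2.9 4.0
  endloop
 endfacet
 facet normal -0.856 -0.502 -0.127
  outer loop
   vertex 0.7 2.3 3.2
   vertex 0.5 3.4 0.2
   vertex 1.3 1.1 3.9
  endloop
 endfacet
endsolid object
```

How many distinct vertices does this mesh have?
9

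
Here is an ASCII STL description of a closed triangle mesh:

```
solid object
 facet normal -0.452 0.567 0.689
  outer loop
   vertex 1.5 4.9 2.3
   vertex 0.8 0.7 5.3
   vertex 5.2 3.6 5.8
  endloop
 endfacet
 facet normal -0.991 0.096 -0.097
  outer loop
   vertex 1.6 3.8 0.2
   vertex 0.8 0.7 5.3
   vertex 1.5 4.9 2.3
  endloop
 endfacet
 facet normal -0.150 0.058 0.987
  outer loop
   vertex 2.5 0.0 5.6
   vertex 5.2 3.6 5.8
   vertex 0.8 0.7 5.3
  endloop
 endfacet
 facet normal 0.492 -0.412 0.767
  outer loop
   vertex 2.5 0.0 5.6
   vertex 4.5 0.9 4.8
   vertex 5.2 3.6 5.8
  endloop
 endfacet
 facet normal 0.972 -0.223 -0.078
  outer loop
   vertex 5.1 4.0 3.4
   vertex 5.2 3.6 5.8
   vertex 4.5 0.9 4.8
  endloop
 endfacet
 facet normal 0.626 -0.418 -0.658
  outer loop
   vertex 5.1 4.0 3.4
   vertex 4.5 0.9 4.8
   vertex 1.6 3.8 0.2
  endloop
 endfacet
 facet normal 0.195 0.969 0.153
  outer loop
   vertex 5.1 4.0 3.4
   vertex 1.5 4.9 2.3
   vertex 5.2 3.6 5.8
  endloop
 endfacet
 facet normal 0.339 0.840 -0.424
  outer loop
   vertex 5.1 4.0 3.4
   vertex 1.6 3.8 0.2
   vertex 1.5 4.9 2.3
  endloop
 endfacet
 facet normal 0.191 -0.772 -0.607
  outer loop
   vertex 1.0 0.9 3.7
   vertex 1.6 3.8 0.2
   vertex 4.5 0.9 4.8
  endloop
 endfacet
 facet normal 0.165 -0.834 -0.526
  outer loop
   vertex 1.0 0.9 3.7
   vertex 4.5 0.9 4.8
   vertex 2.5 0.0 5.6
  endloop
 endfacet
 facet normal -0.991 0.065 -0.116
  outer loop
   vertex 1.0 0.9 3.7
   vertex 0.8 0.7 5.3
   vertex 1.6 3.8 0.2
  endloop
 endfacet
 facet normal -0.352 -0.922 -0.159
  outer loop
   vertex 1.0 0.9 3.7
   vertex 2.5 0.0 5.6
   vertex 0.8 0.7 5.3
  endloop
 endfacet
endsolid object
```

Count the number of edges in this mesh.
18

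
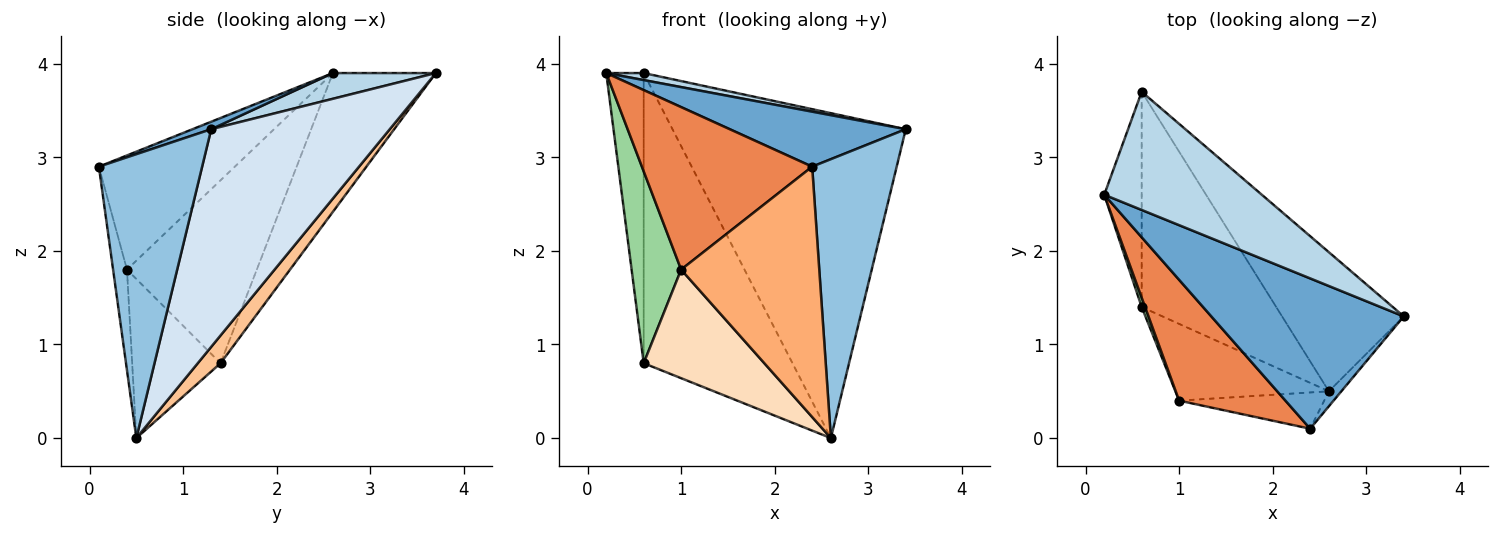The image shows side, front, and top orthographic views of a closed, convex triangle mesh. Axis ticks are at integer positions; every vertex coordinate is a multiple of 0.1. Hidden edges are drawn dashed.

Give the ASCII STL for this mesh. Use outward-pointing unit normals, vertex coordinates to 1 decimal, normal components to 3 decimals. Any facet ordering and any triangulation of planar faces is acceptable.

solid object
 facet normal 0.037 -0.343 0.939
  outer loop
   vertex 2.4 0.1 2.9
   vertex 3.4 1.3 3.3
   vertex 0.2 2.6 3.9
  endloop
 endfacet
 facet normal 0.773 -0.633 -0.034
  outer loop
   vertex 2.6 0.5 0.0
   vertex 3.4 1.3 3.3
   vertex 2.4 0.1 2.9
  endloop
 endfacet
 facet normal 0.161 -0.059 0.985
  outer loop
   vertex 0.6 3.7 3.9
   vertex 0.2 2.6 3.9
   vertex 3.4 1.3 3.3
  endloop
 endfacet
 facet normal 0.575 0.752 -0.322
  outer loop
   vertex 0.6 3.7 3.9
   vertex 3.4 1.3 3.3
   vertex 2.6 0.5 0.0
  endloop
 endfacet
 facet normal -0.540 -0.676 0.502
  outer loop
   vertex 1.0 0.4 1.8
   vertex 2.4 0.1 2.9
   vertex 0.2 2.6 3.9
  endloop
 endfacet
 facet normal -0.099 -0.985 -0.143
  outer loop
   vertex 1.0 0.4 1.8
   vertex 2.6 0.5 0.0
   vertex 2.4 0.1 2.9
  endloop
 endfacet
 facet normal 0.122 0.797 -0.591
  outer loop
   vertex 0.6 1.4 0.8
   vertex 0.6 3.7 3.9
   vertex 2.6 0.5 0.0
  endloop
 endfacet
 facet normal -0.513 -0.701 -0.495
  outer loop
   vertex 0.6 1.4 0.8
   vertex 2.6 0.5 0.0
   vertex 1.0 0.4 1.8
  endloop
 endfacet
 facet normal -0.911 0.331 -0.246
  outer loop
   vertex 0.6 1.4 0.8
   vertex 0.2 2.6 3.9
   vertex 0.6 3.7 3.9
  endloop
 endfacet
 facet normal -0.934 -0.356 0.017
  outer loop
   vertex 0.6 1.4 0.8
   vertex 1.0 0.4 1.8
   vertex 0.2 2.6 3.9
  endloop
 endfacet
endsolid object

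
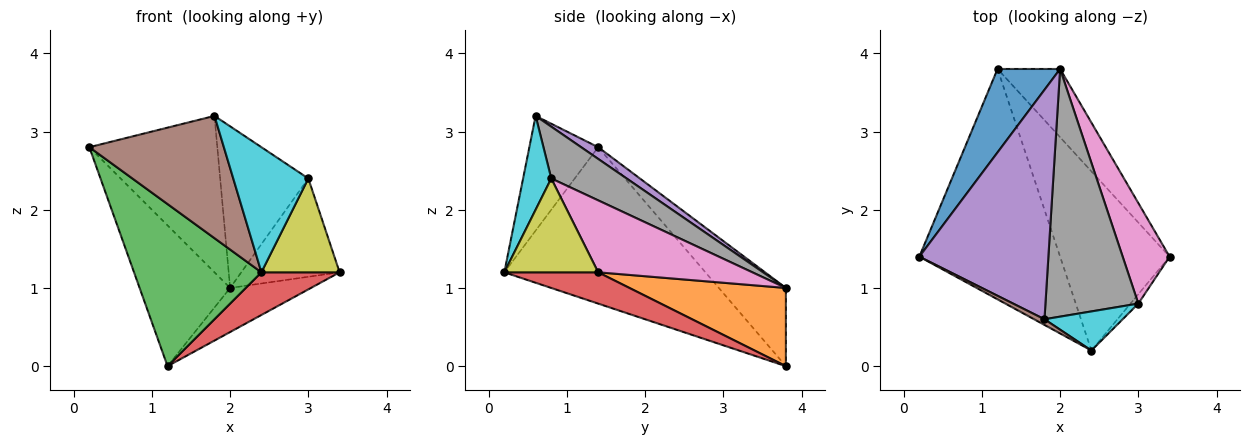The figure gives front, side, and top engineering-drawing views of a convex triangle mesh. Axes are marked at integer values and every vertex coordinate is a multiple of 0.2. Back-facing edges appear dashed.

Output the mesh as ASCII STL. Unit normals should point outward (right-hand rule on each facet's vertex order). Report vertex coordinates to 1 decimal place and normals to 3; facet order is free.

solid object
 facet normal -0.537 0.726 0.430
  outer loop
   vertex 1.2 3.8 0.0
   vertex 0.2 1.4 2.8
   vertex 2.0 3.8 1.0
  endloop
 endfacet
 facet normal 0.724 0.374 -0.579
  outer loop
   vertex 1.2 3.8 0.0
   vertex 2.0 3.8 1.0
   vertex 3.4 1.4 1.2
  endloop
 endfacet
 facet normal -0.673 -0.426 -0.605
  outer loop
   vertex 2.4 0.2 1.2
   vertex 0.2 1.4 2.8
   vertex 1.2 3.8 0.0
  endloop
 endfacet
 facet normal 0.268 -0.223 -0.937
  outer loop
   vertex 2.4 0.2 1.2
   vertex 1.2 3.8 0.0
   vertex 3.4 1.4 1.2
  endloop
 endfacet
 facet normal 0.075 0.562 0.824
  outer loop
   vertex 1.8 0.6 3.2
   vertex 2.0 3.8 1.0
   vertex 0.2 1.4 2.8
  endloop
 endfacet
 facet normal -0.455 -0.889 0.041
  outer loop
   vertex 1.8 0.6 3.2
   vertex 0.2 1.4 2.8
   vertex 2.4 0.2 1.2
  endloop
 endfacet
 facet normal 0.739 0.471 0.482
  outer loop
   vertex 3.0 0.8 2.4
   vertex 3.4 1.4 1.2
   vertex 2.0 3.8 1.0
  endloop
 endfacet
 facet normal 0.423 0.495 0.759
  outer loop
   vertex 3.0 0.8 2.4
   vertex 2.0 3.8 1.0
   vertex 1.8 0.6 3.2
  endloop
 endfacet
 facet normal 0.767 -0.639 -0.064
  outer loop
   vertex 3.0 0.8 2.4
   vertex 2.4 0.2 1.2
   vertex 3.4 1.4 1.2
  endloop
 endfacet
 facet normal 0.337 -0.899 0.281
  outer loop
   vertex 3.0 0.8 2.4
   vertex 1.8 0.6 3.2
   vertex 2.4 0.2 1.2
  endloop
 endfacet
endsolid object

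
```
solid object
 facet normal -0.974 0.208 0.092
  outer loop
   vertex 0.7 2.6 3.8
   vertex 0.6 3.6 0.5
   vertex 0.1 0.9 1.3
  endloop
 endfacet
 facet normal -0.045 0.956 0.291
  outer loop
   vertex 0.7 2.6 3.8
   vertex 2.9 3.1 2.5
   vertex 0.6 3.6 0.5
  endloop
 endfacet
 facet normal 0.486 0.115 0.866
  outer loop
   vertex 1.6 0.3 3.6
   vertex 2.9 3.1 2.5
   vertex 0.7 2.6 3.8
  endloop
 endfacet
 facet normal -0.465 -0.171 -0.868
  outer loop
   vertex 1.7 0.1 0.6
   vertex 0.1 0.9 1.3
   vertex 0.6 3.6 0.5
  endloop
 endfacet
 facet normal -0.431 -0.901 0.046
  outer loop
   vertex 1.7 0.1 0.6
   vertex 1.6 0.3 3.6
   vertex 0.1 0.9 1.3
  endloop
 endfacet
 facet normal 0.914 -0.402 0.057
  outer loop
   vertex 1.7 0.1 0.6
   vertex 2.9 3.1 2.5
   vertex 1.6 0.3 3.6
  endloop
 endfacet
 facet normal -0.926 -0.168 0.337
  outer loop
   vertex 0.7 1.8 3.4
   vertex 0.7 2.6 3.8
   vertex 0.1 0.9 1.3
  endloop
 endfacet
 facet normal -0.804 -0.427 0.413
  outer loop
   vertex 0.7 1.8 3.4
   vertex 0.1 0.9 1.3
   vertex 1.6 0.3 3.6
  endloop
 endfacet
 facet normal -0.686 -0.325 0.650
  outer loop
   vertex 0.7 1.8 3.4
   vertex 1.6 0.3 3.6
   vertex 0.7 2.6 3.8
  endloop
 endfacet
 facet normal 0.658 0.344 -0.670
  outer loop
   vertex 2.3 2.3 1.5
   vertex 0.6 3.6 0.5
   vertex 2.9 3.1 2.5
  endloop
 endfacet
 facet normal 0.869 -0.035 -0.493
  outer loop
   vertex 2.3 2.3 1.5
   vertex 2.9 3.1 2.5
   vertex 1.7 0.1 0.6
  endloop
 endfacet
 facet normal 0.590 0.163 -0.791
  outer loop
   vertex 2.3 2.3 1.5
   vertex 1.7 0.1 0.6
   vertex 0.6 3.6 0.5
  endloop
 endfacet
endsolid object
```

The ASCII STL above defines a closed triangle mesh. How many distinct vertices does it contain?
8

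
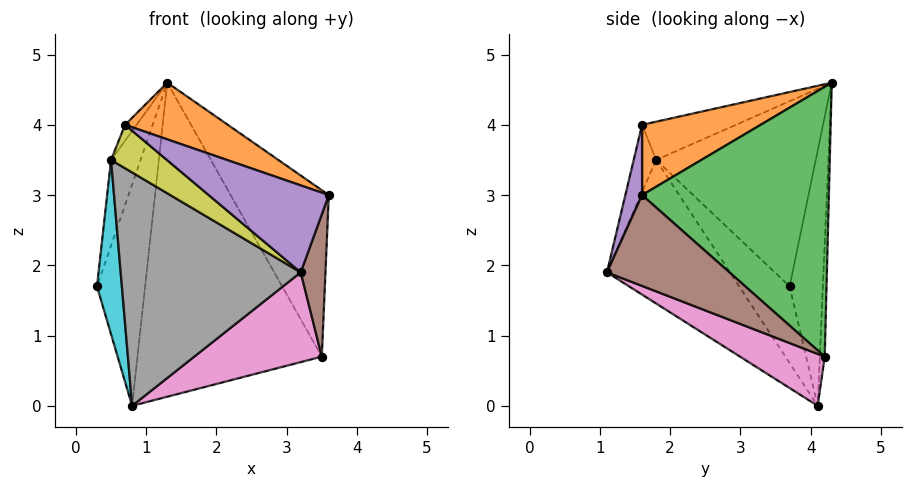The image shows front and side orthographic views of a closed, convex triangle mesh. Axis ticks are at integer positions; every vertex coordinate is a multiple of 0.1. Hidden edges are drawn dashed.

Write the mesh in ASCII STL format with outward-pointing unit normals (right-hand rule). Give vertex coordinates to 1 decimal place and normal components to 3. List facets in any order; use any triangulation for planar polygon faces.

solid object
 facet normal -0.569 0.822 0.026
  outer loop
   vertex 0.8 4.1 0.0
   vertex 0.3 3.7 1.7
   vertex 1.3 4.3 4.6
  endloop
 endfacet
 facet normal 0.314 -0.272 0.910
  outer loop
   vertex 0.7 1.6 4.0
   vertex 3.6 1.6 3.0
   vertex 1.3 4.3 4.6
  endloop
 endfacet
 facet normal 0.796 0.418 0.438
  outer loop
   vertex 3.5 4.2 0.7
   vertex 1.3 4.3 4.6
   vertex 3.6 1.6 3.0
  endloop
 endfacet
 facet normal -0.026 0.999 -0.041
  outer loop
   vertex 3.5 4.2 0.7
   vertex 0.8 4.1 0.0
   vertex 1.3 4.3 4.6
  endloop
 endfacet
 facet normal 0.128 -0.920 0.371
  outer loop
   vertex 3.2 1.1 1.9
   vertex 3.6 1.6 3.0
   vertex 0.7 1.6 4.0
  endloop
 endfacet
 facet normal 0.947 -0.191 -0.257
  outer loop
   vertex 3.2 1.1 1.9
   vertex 3.5 4.2 0.7
   vertex 3.6 1.6 3.0
  endloop
 endfacet
 facet normal 0.246 -0.371 -0.896
  outer loop
   vertex 3.2 1.1 1.9
   vertex 0.8 4.1 0.0
   vertex 3.5 4.2 0.7
  endloop
 endfacet
 facet normal -0.486 -0.711 -0.509
  outer loop
   vertex 0.5 1.8 3.5
   vertex 0.8 4.1 0.0
   vertex 3.2 1.1 1.9
  endloop
 endfacet
 facet normal -0.363 -0.906 -0.217
  outer loop
   vertex 0.5 1.8 3.5
   vertex 3.2 1.1 1.9
   vertex 0.7 1.6 4.0
  endloop
 endfacet
 facet normal -0.841 -0.416 -0.345
  outer loop
   vertex 0.5 1.8 3.5
   vertex 0.3 3.7 1.7
   vertex 0.8 4.1 0.0
  endloop
 endfacet
 facet normal -0.941 0.174 0.289
  outer loop
   vertex 0.5 1.8 3.5
   vertex 1.3 4.3 4.6
   vertex 0.3 3.7 1.7
  endloop
 endfacet
 facet normal -0.907 0.111 0.407
  outer loop
   vertex 0.5 1.8 3.5
   vertex 0.7 1.6 4.0
   vertex 1.3 4.3 4.6
  endloop
 endfacet
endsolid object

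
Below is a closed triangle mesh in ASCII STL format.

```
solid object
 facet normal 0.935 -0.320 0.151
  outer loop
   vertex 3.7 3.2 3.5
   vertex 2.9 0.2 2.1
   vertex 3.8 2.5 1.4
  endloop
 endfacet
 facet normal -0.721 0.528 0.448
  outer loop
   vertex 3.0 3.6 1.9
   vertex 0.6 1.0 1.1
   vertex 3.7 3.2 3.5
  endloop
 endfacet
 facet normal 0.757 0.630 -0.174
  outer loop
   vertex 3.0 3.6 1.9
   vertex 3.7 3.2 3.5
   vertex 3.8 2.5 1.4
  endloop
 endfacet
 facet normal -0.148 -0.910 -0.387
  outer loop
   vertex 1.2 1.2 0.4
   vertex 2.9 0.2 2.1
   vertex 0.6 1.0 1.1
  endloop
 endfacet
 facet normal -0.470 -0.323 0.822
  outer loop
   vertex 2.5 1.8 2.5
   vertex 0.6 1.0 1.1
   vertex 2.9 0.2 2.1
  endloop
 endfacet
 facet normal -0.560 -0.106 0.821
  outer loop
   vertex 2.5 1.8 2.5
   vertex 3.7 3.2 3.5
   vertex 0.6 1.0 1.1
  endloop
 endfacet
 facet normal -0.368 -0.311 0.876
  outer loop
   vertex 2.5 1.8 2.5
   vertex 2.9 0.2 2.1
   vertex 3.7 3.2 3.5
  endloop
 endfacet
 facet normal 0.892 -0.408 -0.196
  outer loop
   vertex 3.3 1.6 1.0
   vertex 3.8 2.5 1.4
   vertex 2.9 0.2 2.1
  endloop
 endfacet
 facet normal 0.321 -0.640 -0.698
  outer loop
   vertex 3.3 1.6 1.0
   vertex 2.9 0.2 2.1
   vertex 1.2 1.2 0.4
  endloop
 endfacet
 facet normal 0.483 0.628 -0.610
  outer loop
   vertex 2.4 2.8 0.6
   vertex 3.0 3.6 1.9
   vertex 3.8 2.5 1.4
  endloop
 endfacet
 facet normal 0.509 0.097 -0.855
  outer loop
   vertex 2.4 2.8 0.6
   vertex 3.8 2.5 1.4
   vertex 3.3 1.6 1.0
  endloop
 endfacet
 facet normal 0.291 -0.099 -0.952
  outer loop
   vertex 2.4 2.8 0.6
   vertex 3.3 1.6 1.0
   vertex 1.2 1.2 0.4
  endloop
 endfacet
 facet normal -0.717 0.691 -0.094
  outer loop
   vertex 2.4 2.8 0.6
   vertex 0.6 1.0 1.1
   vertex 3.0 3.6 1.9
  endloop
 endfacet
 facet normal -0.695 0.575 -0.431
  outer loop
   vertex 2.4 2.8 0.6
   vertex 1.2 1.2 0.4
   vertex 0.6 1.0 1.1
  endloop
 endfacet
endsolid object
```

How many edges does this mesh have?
21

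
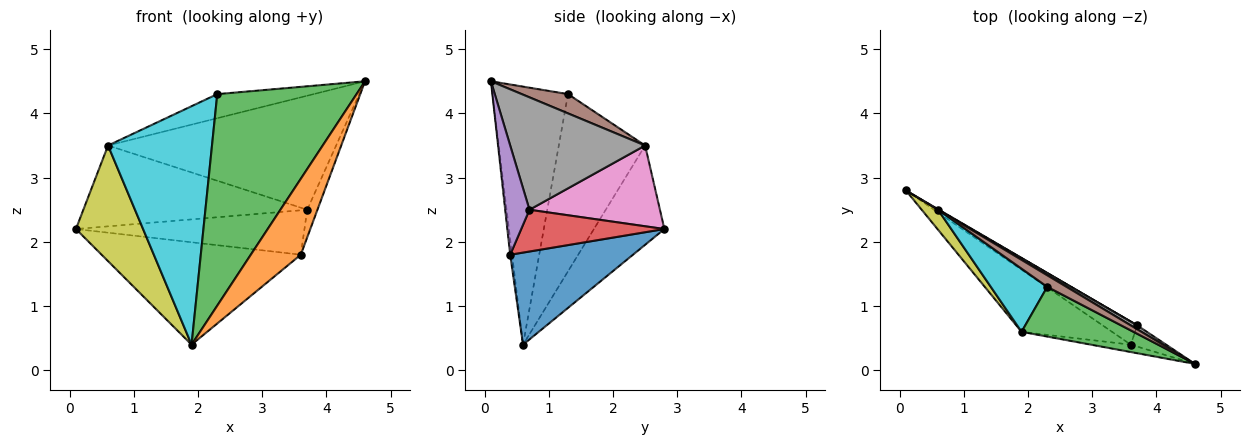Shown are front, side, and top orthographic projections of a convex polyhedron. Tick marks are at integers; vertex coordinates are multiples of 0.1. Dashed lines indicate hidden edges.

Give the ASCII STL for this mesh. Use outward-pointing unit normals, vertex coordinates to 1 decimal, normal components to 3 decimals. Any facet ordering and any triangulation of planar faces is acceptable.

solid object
 facet normal 0.466 0.757 -0.458
  outer loop
   vertex 3.6 0.4 1.8
   vertex 1.9 0.6 0.4
   vertex 0.1 2.8 2.2
  endloop
 endfacet
 facet normal -0.037 -0.995 -0.097
  outer loop
   vertex 3.6 0.4 1.8
   vertex 4.6 0.1 4.5
   vertex 1.9 0.6 0.4
  endloop
 endfacet
 facet normal -0.467 -0.861 0.202
  outer loop
   vertex 2.3 1.3 4.3
   vertex 1.9 0.6 0.4
   vertex 4.6 0.1 4.5
  endloop
 endfacet
 facet normal 0.486 0.776 -0.402
  outer loop
   vertex 3.7 0.7 2.5
   vertex 3.6 0.4 1.8
   vertex 0.1 2.8 2.2
  endloop
 endfacet
 facet normal 0.883 0.372 -0.286
  outer loop
   vertex 3.7 0.7 2.5
   vertex 4.6 0.1 4.5
   vertex 3.6 0.4 1.8
  endloop
 endfacet
 facet normal 0.397 0.827 0.397
  outer loop
   vertex 0.6 2.5 3.5
   vertex 2.3 1.3 4.3
   vertex 4.6 0.1 4.5
  endloop
 endfacet
 facet normal 0.504 0.864 0.006
  outer loop
   vertex 0.6 2.5 3.5
   vertex 3.7 0.7 2.5
   vertex 0.1 2.8 2.2
  endloop
 endfacet
 facet normal 0.509 0.860 0.029
  outer loop
   vertex 0.6 2.5 3.5
   vertex 4.6 0.1 4.5
   vertex 3.7 0.7 2.5
  endloop
 endfacet
 facet normal -0.719 -0.685 0.118
  outer loop
   vertex 0.6 2.5 3.5
   vertex 0.1 2.8 2.2
   vertex 1.9 0.6 0.4
  endloop
 endfacet
 facet normal -0.626 -0.754 0.200
  outer loop
   vertex 0.6 2.5 3.5
   vertex 1.9 0.6 0.4
   vertex 2.3 1.3 4.3
  endloop
 endfacet
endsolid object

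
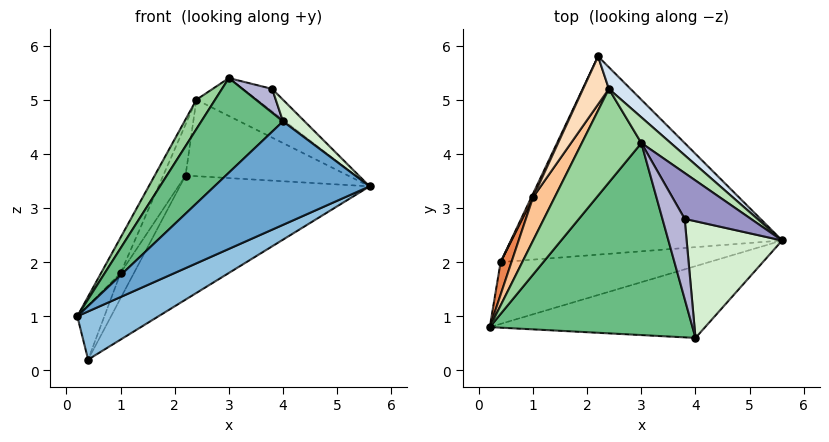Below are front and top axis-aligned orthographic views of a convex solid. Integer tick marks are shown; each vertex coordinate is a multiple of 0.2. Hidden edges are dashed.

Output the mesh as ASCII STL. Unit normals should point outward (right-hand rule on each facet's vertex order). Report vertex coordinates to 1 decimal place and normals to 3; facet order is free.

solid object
 facet normal 0.445 -0.736 -0.511
  outer loop
   vertex 4.0 0.6 4.6
   vertex 0.2 0.8 1.0
   vertex 5.6 2.4 3.4
  endloop
 endfacet
 facet normal 0.470 -0.542 -0.696
  outer loop
   vertex 0.4 2.0 0.2
   vertex 5.6 2.4 3.4
   vertex 0.2 0.8 1.0
  endloop
 endfacet
 facet normal 0.433 0.478 -0.764
  outer loop
   vertex 0.4 2.0 0.2
   vertex 2.2 5.8 3.6
   vertex 5.6 2.4 3.4
  endloop
 endfacet
 facet normal 0.699 0.688 0.195
  outer loop
   vertex 2.4 5.2 5.0
   vertex 5.6 2.4 3.4
   vertex 2.2 5.8 3.6
  endloop
 endfacet
 facet normal -0.951 0.264 0.159
  outer loop
   vertex 1.0 3.2 1.8
   vertex 0.4 2.0 0.2
   vertex 0.2 0.8 1.0
  endloop
 endfacet
 facet normal -0.921 0.387 0.055
  outer loop
   vertex 1.0 3.2 1.8
   vertex 2.2 5.8 3.6
   vertex 0.4 2.0 0.2
  endloop
 endfacet
 facet normal -0.937 0.222 0.271
  outer loop
   vertex 1.0 3.2 1.8
   vertex 0.2 0.8 1.0
   vertex 2.4 5.2 5.0
  endloop
 endfacet
 facet normal -0.934 0.261 0.245
  outer loop
   vertex 1.0 3.2 1.8
   vertex 2.4 5.2 5.0
   vertex 2.2 5.8 3.6
  endloop
 endfacet
 facet normal -0.658 -0.333 0.676
  outer loop
   vertex 3.0 4.2 5.4
   vertex 0.2 0.8 1.0
   vertex 4.0 0.6 4.6
  endloop
 endfacet
 facet normal -0.750 -0.198 0.631
  outer loop
   vertex 3.0 4.2 5.4
   vertex 2.4 5.2 5.0
   vertex 0.2 0.8 1.0
  endloop
 endfacet
 facet normal 0.709 0.584 0.396
  outer loop
   vertex 3.0 4.2 5.4
   vertex 5.6 2.4 3.4
   vertex 2.4 5.2 5.0
  endloop
 endfacet
 facet normal 0.686 -0.133 0.715
  outer loop
   vertex 3.8 2.8 5.2
   vertex 4.0 0.6 4.6
   vertex 5.6 2.4 3.4
  endloop
 endfacet
 facet normal 0.706 0.312 0.636
  outer loop
   vertex 3.8 2.8 5.2
   vertex 5.6 2.4 3.4
   vertex 3.0 4.2 5.4
  endloop
 endfacet
 facet normal -0.251 -0.276 0.928
  outer loop
   vertex 3.8 2.8 5.2
   vertex 3.0 4.2 5.4
   vertex 4.0 0.6 4.6
  endloop
 endfacet
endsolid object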